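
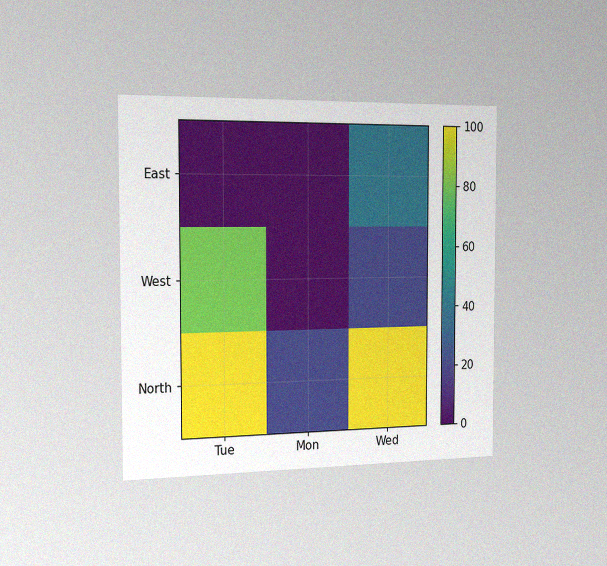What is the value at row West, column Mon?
0

The chart is viewed slightly from the left, with some photo noise. Matching cell (West, Mon) against the colorbar gives 0.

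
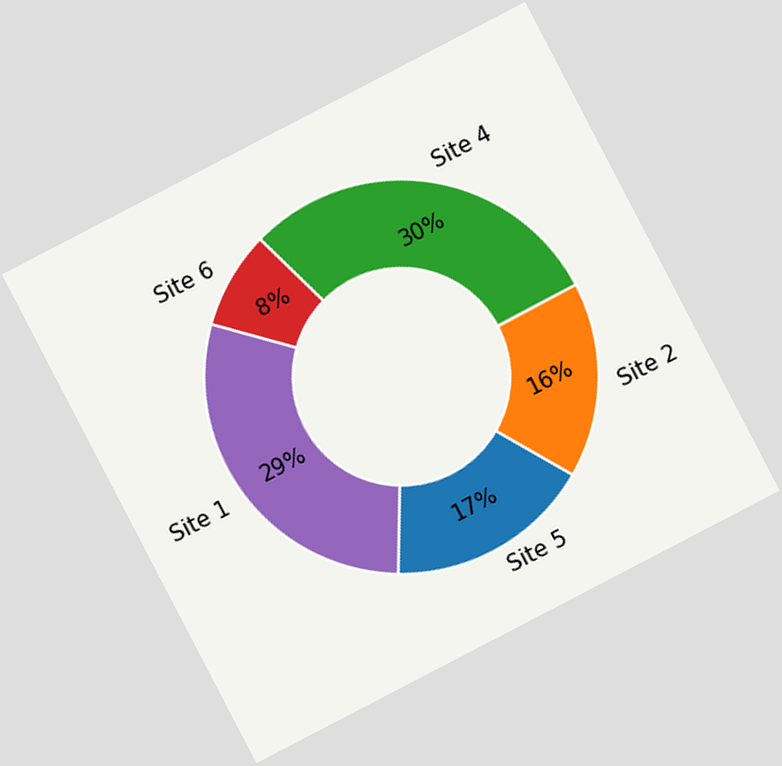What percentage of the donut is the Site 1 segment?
The chart is tilted about 28° counter-clockwise. The Site 1 segment takes up 29% of the ring.

29%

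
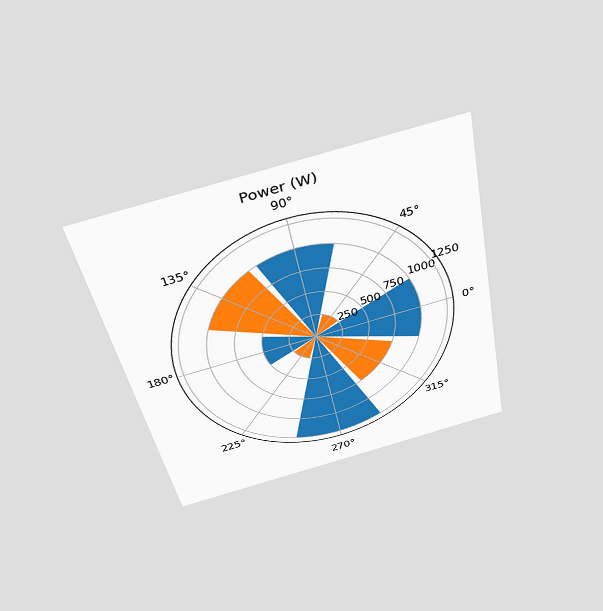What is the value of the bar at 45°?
250W

The chart is tilted about 11° counter-clockwise and viewed slightly from above. The bar at 45° reaches 250W on the radial axis.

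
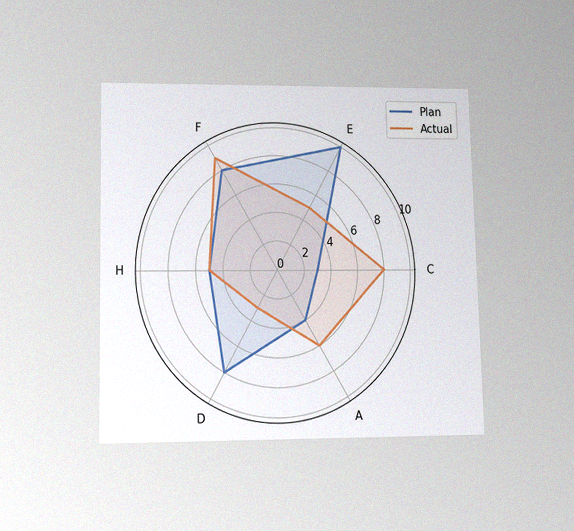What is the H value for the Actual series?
The chart is viewed at a slight angle, with some photo noise. On the H axis, Actual reaches 5.

5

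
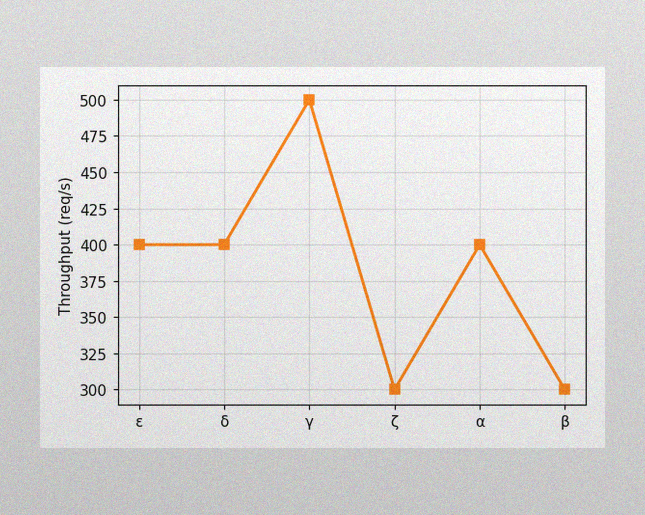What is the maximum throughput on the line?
The image has some photo noise and uneven lighting. The highest point is at γ, and reading across to the y-axis gives 500req/s.

500req/s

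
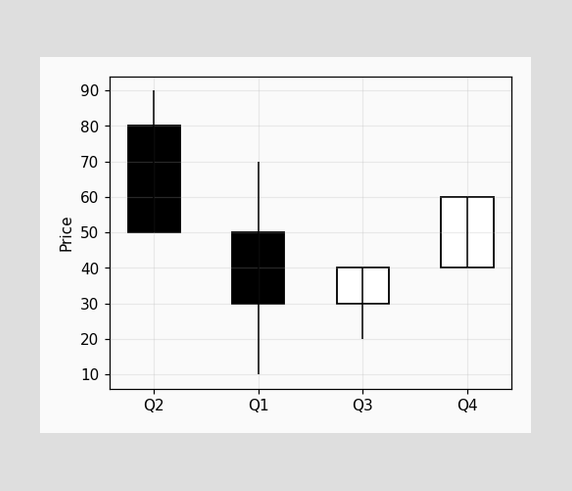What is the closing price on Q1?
The Q1 candle closes at 30.

30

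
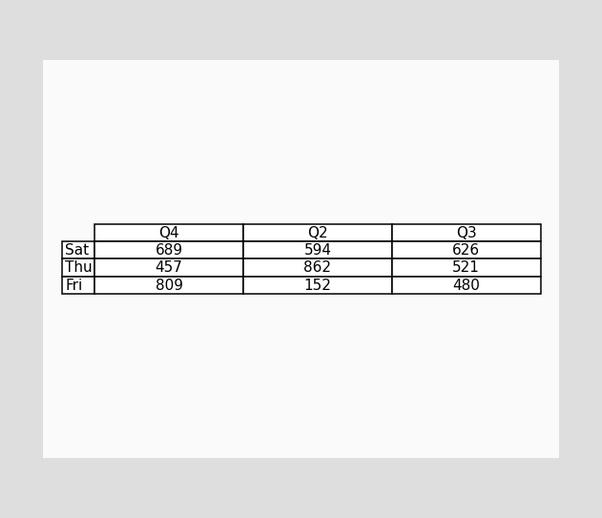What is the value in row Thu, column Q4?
457

The (Thu, Q4) cell reads 457.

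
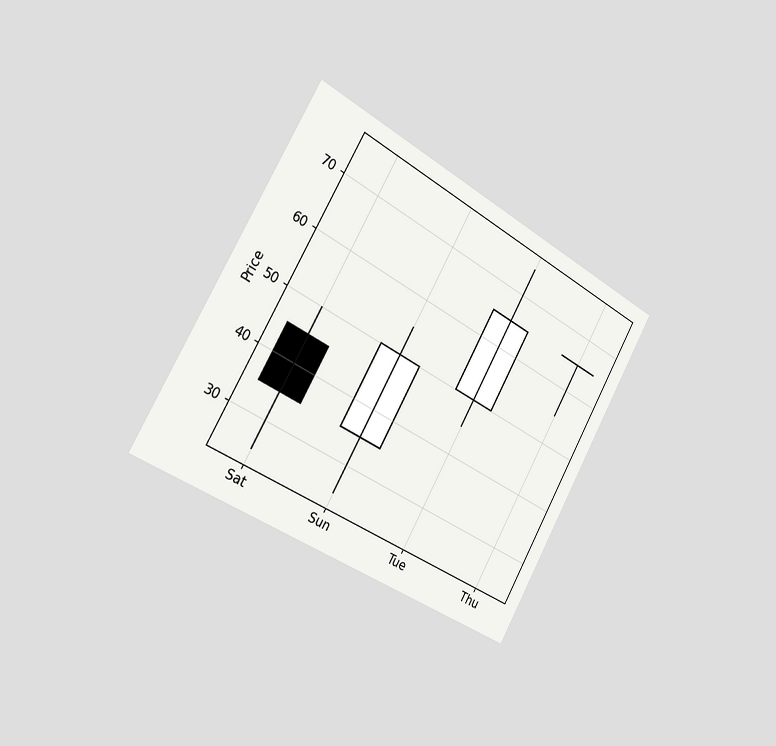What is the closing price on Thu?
65

The chart is tilted about 29° clockwise and viewed slightly from the left. The Thu candle closes at 65.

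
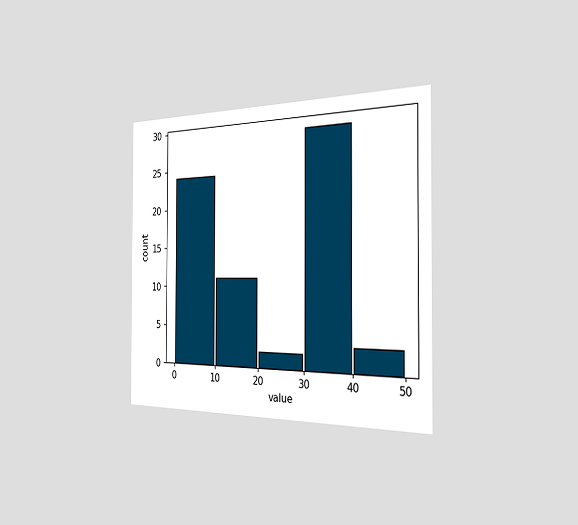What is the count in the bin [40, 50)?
3

The chart is viewed slightly from the right. The [40, 50) bin has height 3.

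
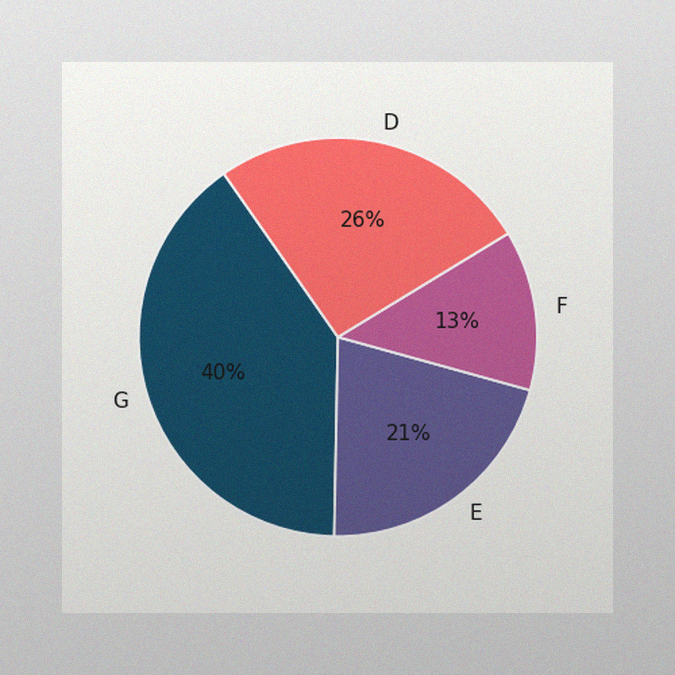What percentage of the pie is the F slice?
The image has some photo noise and uneven lighting. The F slice takes up 13% of the pie.

13%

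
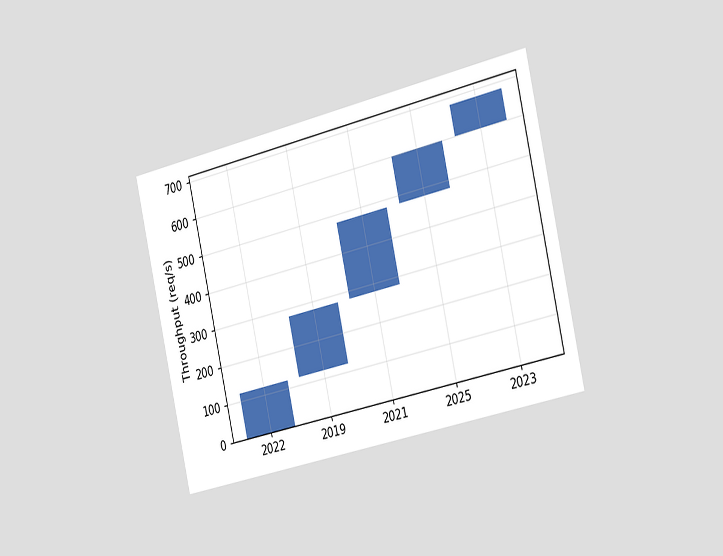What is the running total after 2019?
The chart is tilted about 13° counter-clockwise and viewed slightly from the right. After 2019 the running total reaches 280req/s.

280req/s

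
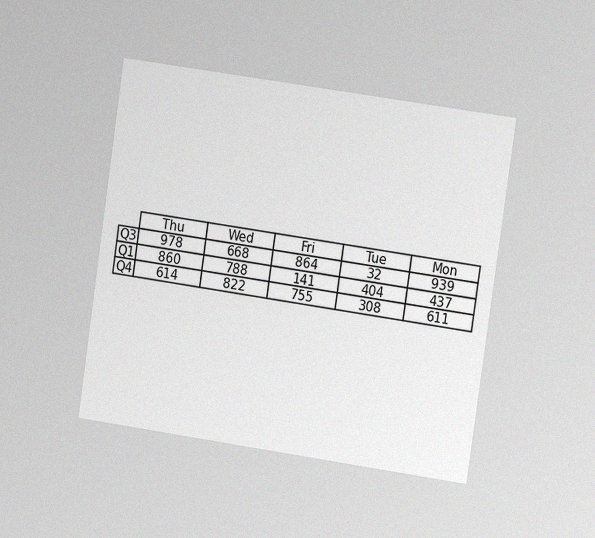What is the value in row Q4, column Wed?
The chart is tilted about 8° clockwise and viewed at a slight angle, with some photo noise. The (Q4, Wed) cell reads 822.

822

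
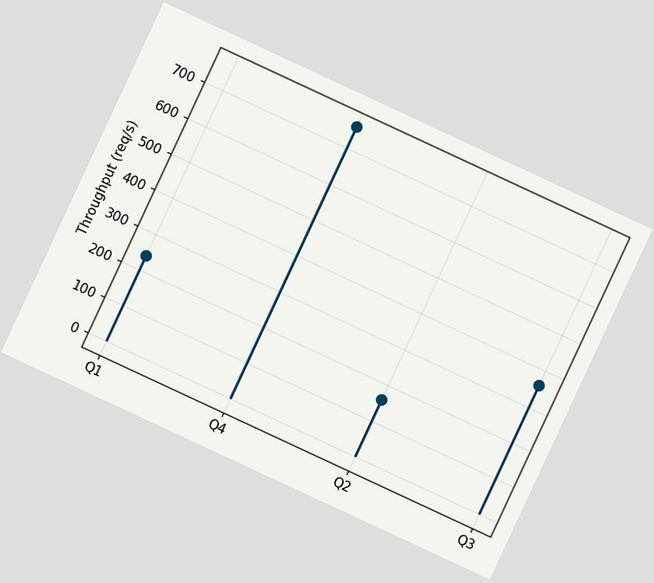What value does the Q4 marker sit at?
The chart is tilted about 25° clockwise. The Q4 marker sits at 760req/s.

760req/s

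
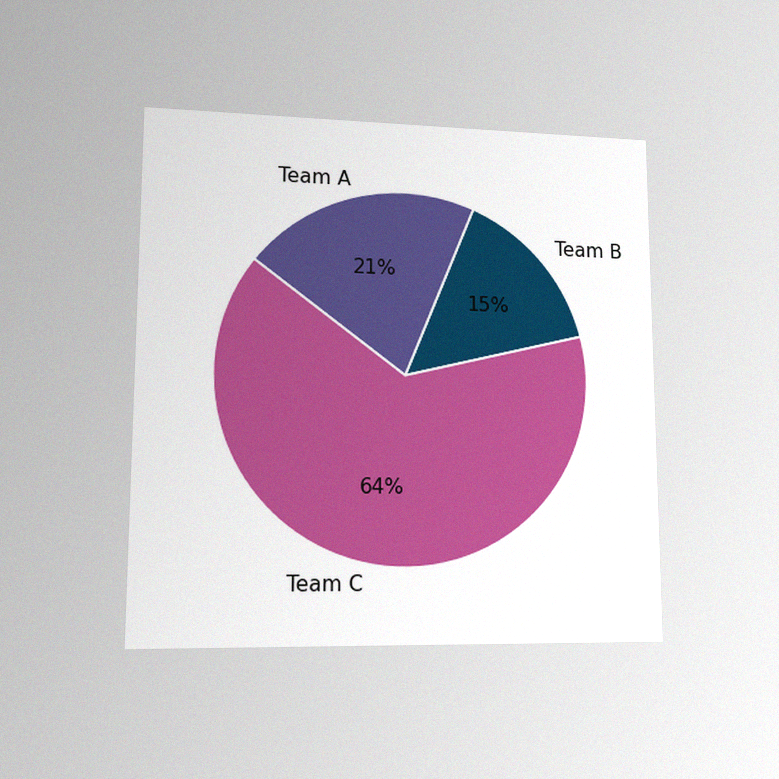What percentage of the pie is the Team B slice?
15%

The chart is viewed at a slight angle, with some photo noise. The Team B slice takes up 15% of the pie.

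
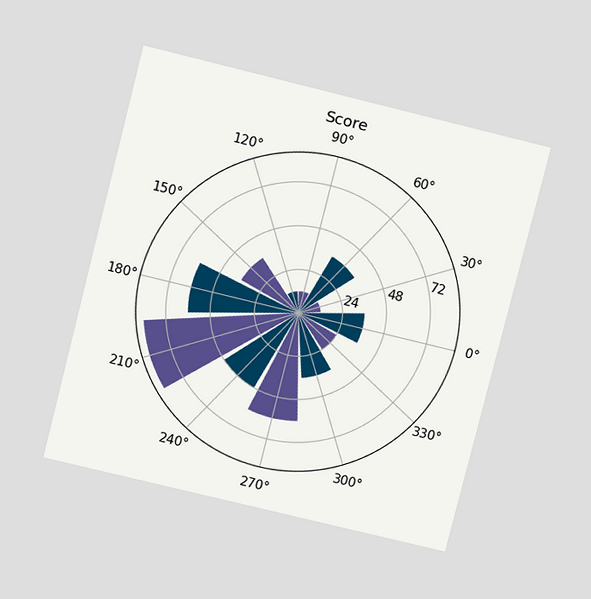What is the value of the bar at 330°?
The chart is tilted about 14° clockwise and viewed at a slight angle. The bar at 330° reaches 24 on the radial axis.

24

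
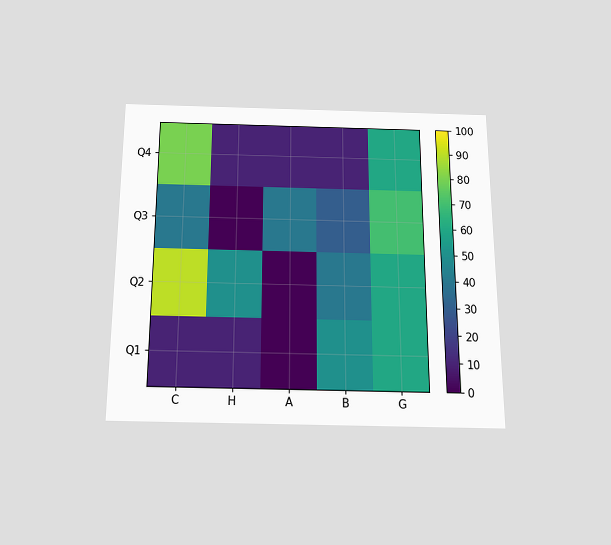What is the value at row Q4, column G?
60

The chart is viewed slightly from below. Matching cell (Q4, G) against the colorbar gives 60.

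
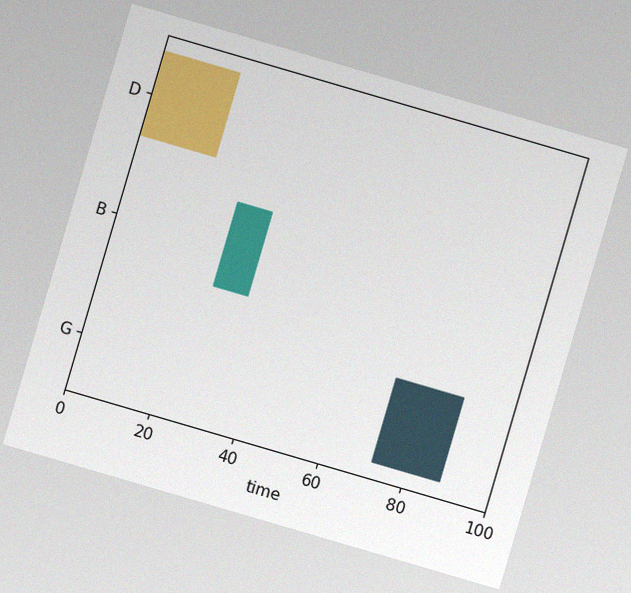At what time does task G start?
72

The chart is tilted about 16° clockwise, with some photo noise. The G bar begins at t=72.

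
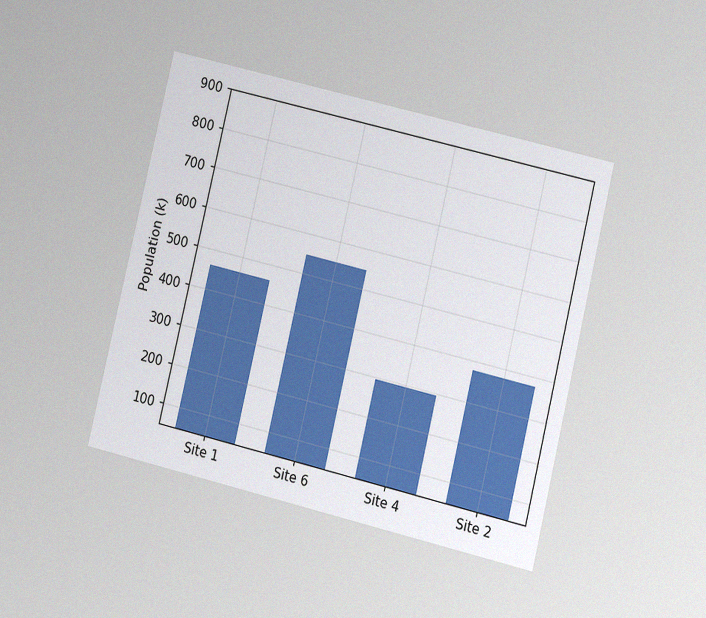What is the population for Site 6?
546k

The chart is tilted about 13° clockwise and viewed at a slight angle, with some photo noise. Reading along the chart's y-axis, the Site 6 bar reaches 546k.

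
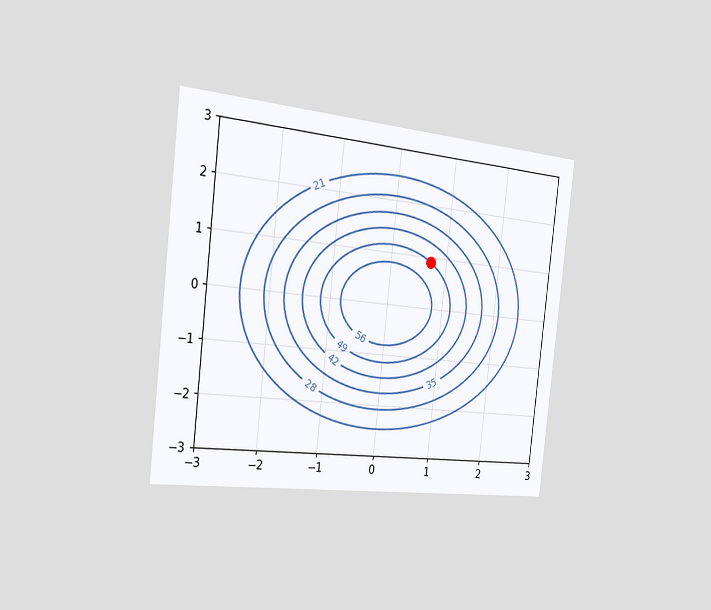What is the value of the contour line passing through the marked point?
The chart is tilted about 6° clockwise and viewed slightly from the left. The marked point sits on the contour labelled 49.

49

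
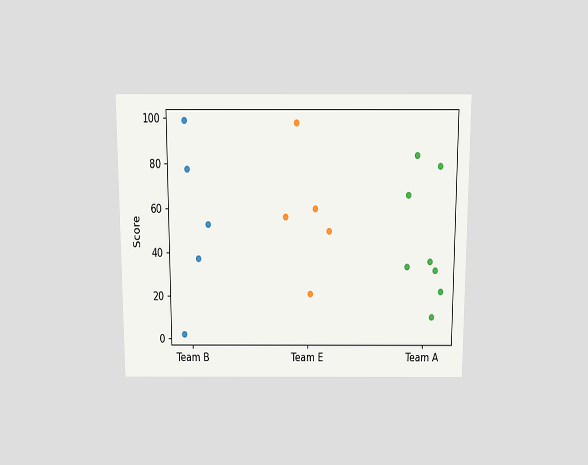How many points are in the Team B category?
The chart is viewed slightly from above. Counting the markers in the Team B column gives 5.

5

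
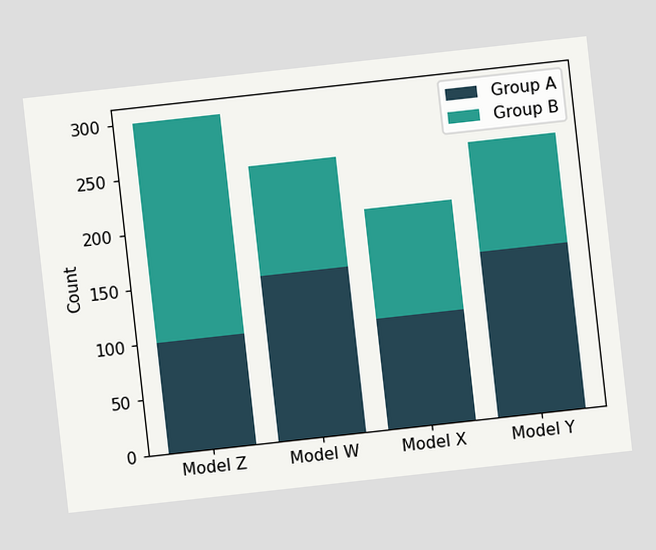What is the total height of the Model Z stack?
The chart is tilted about 6° counter-clockwise. The Model Z stack's top reaches 300 on the y-axis.

300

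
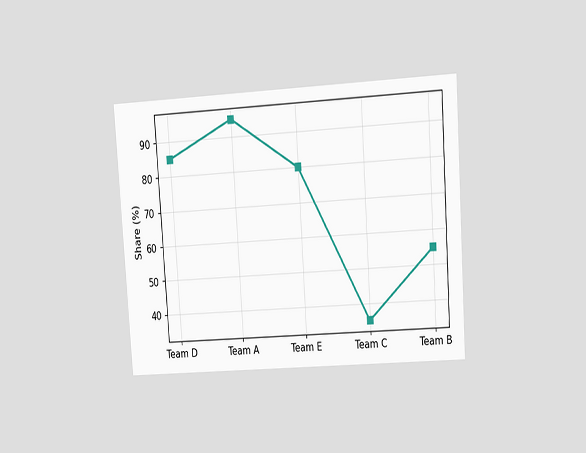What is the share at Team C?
The chart is tilted about 4° counter-clockwise and viewed at a slight angle. At Team C, the line is at 35%.

35%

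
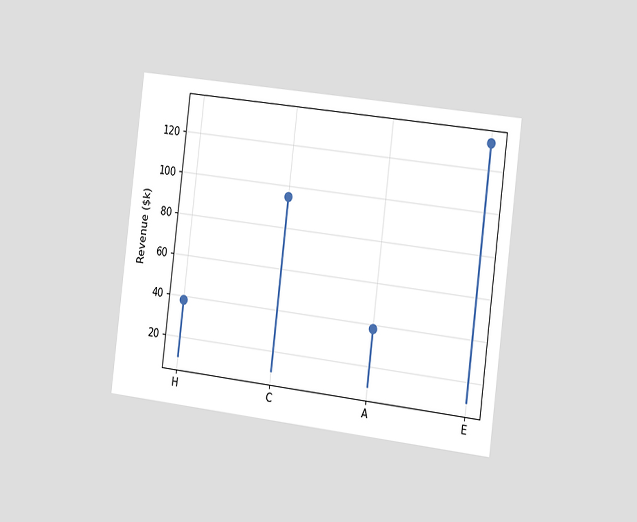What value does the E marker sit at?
$133k

The chart is tilted about 7° clockwise and viewed slightly from the right. The E marker sits at $133k.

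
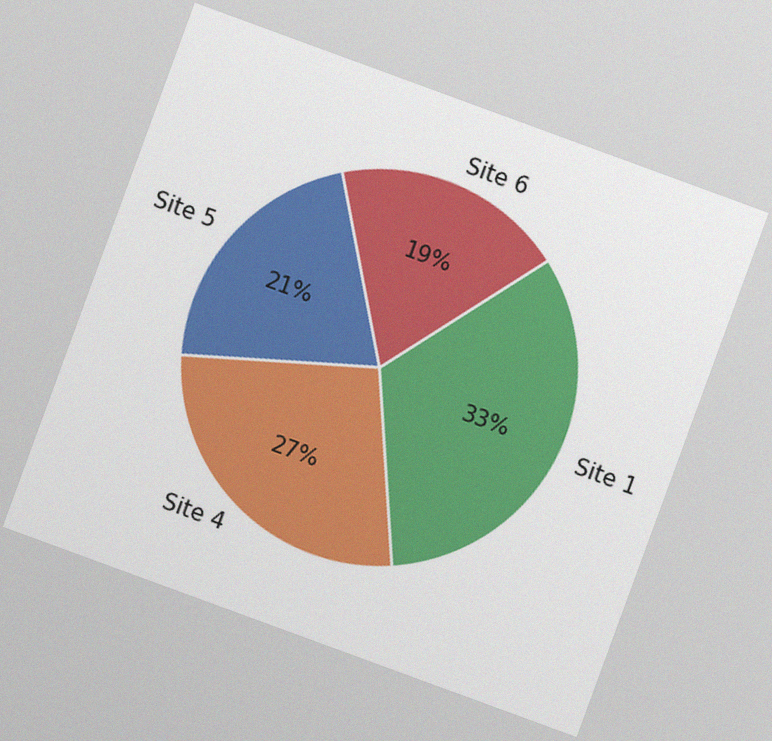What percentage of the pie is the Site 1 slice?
The chart is tilted about 20° clockwise, with some photo noise. The Site 1 slice takes up 33% of the pie.

33%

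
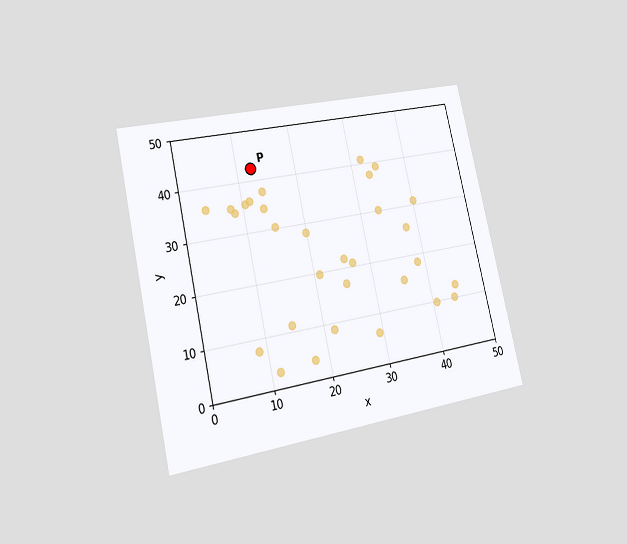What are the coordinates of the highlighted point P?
The chart is tilted about 13° counter-clockwise and viewed slightly from the left. Following the gridlines from P to each axis, P sits at (12.5, 42.5).

(12.5, 42.5)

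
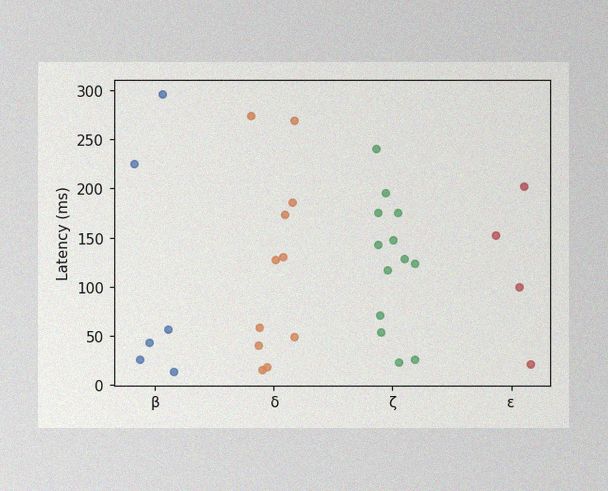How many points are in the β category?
The image has some photo noise and uneven lighting. Counting the markers in the β column gives 6.

6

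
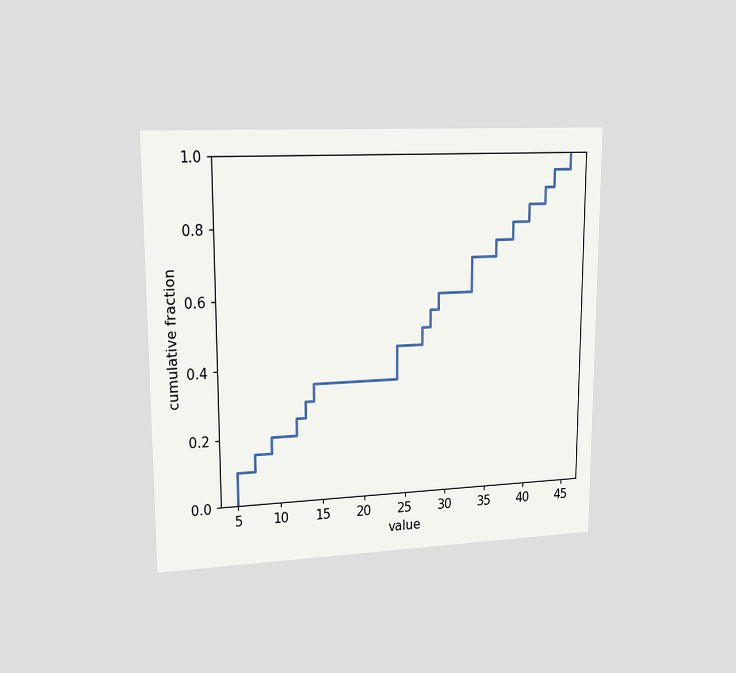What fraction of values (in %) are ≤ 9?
20%

The chart is viewed slightly from the left. At x=9 the ECDF step is at 20%.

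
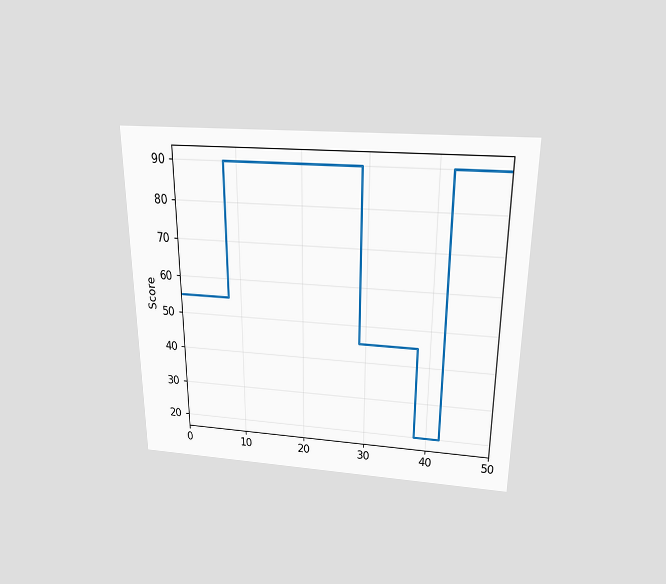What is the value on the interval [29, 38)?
45

The chart is viewed slightly from above. On [29, 38) the step sits at 45.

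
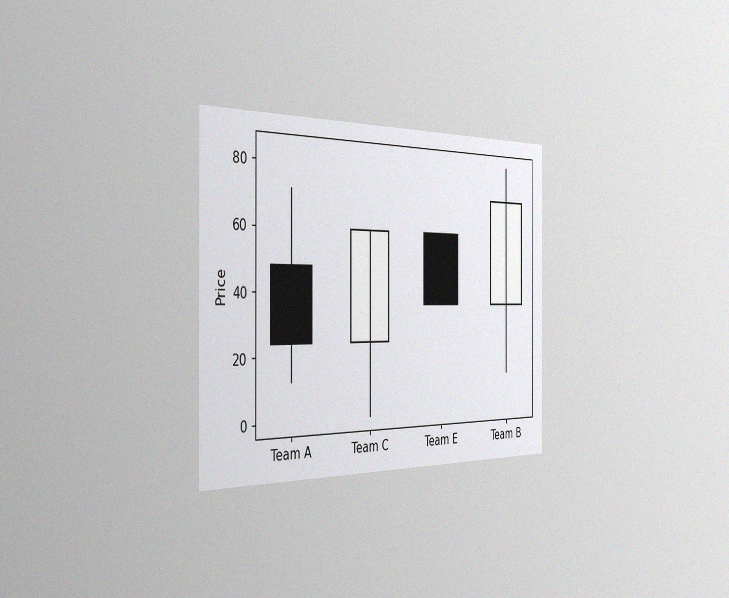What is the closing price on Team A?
24

The chart is viewed slightly from the left, with some photo noise. The Team A candle closes at 24.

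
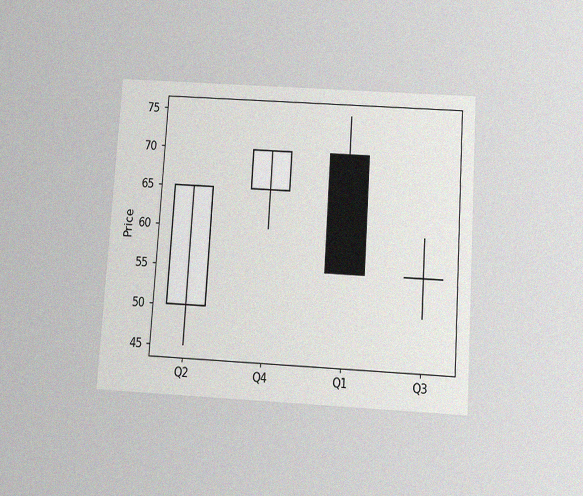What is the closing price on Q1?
The chart is tilted about 4° clockwise and viewed slightly from below, with some photo noise. The Q1 candle closes at 55.

55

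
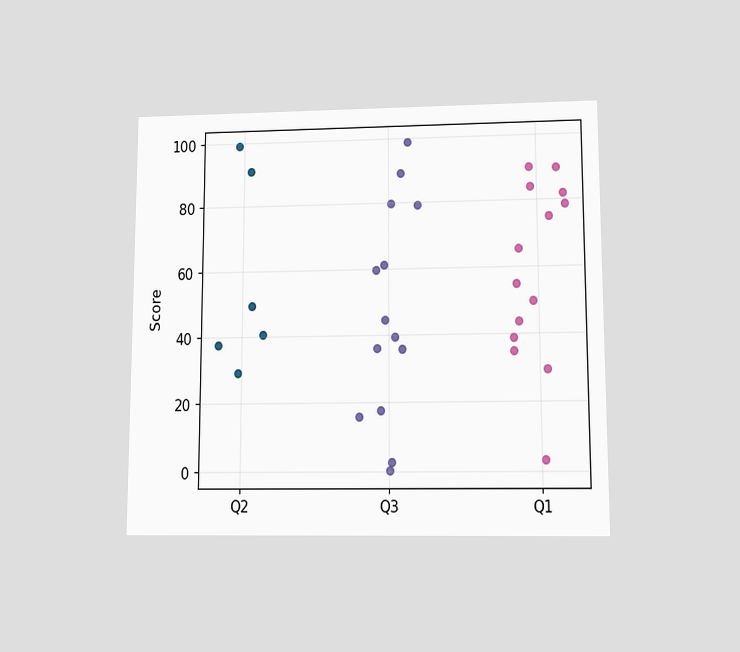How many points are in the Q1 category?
14

The chart is viewed at a slight angle. Counting the markers in the Q1 column gives 14.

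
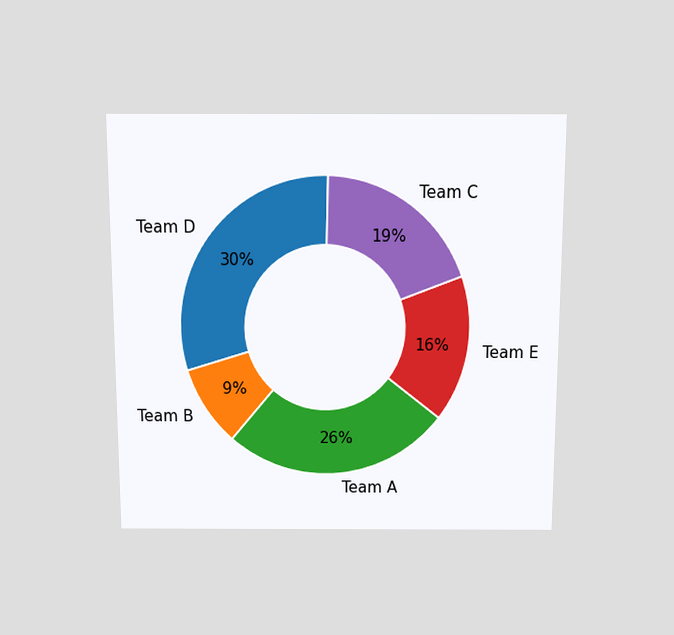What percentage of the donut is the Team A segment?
The chart is viewed slightly from above. The Team A segment takes up 26% of the ring.

26%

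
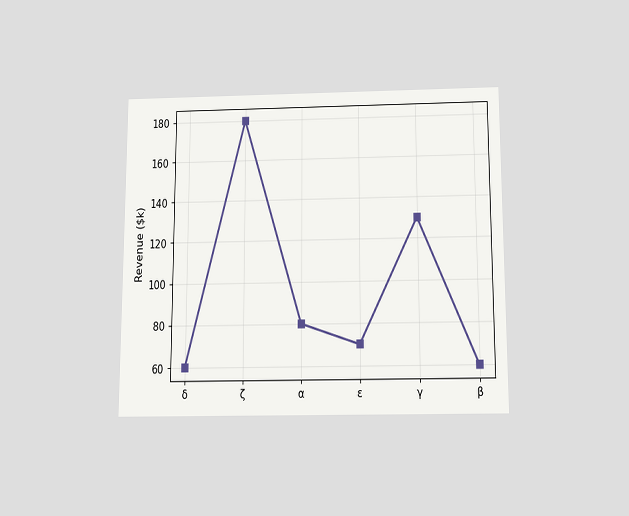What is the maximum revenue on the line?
$180k

The chart is viewed slightly from below. The highest point is at ζ, and reading across to the y-axis gives $180k.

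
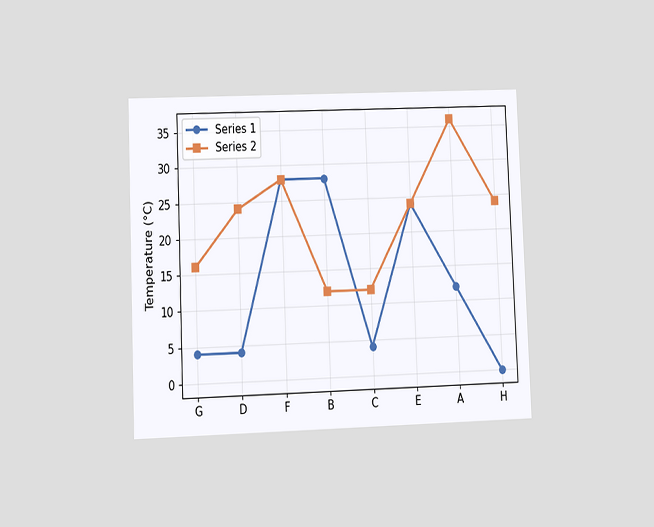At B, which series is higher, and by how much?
Series 1, by 16°C

The chart is tilted about 2° counter-clockwise and viewed at a slight angle. At B, Series 1 sits above the other line by 16°C.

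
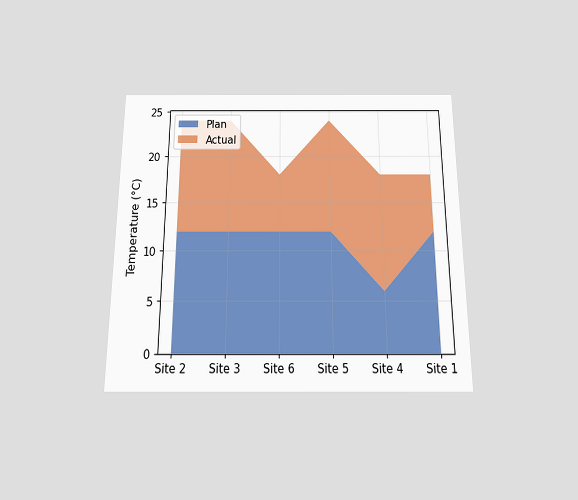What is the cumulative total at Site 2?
The chart is viewed slightly from below. The stacked total at Site 2 reaches 24°C.

24°C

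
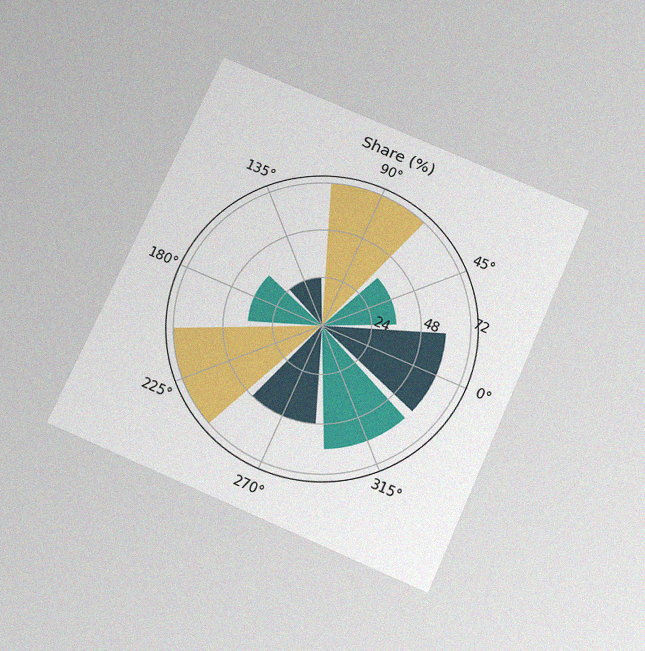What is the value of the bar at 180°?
36%

The chart is tilted about 24° clockwise and viewed slightly from below, with some photo noise. The bar at 180° reaches 36% on the radial axis.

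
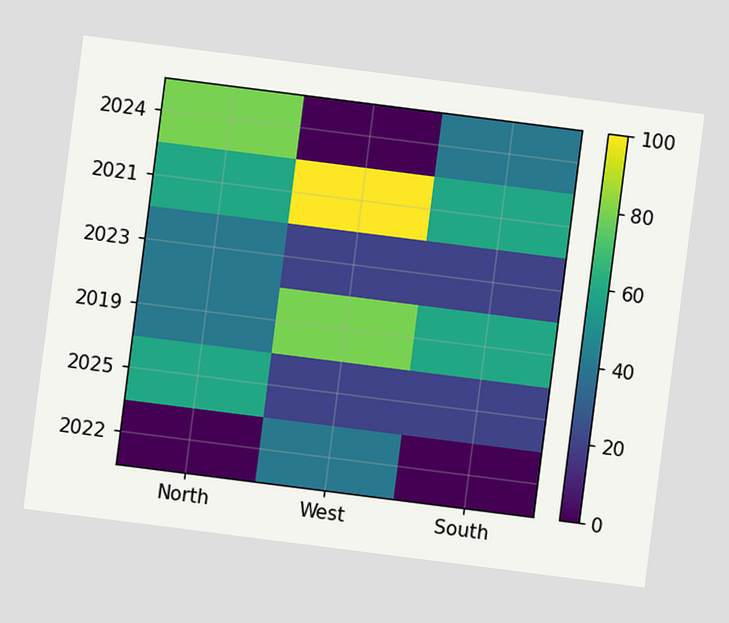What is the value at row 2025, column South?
The chart is tilted about 7° clockwise. Matching cell (2025, South) against the colorbar gives 20.

20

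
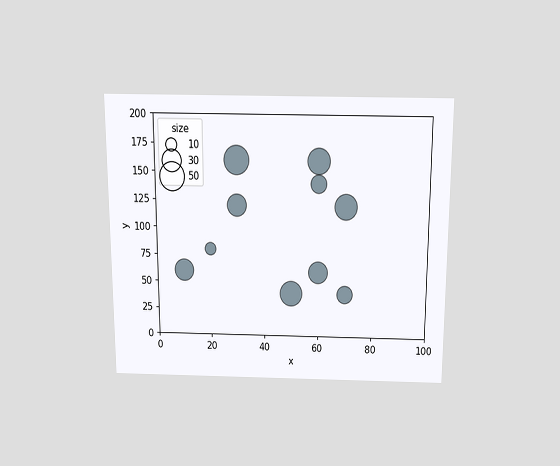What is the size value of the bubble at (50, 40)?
The chart is viewed slightly from above. Matching the bubble at (50, 40) against the size legend gives 40.

40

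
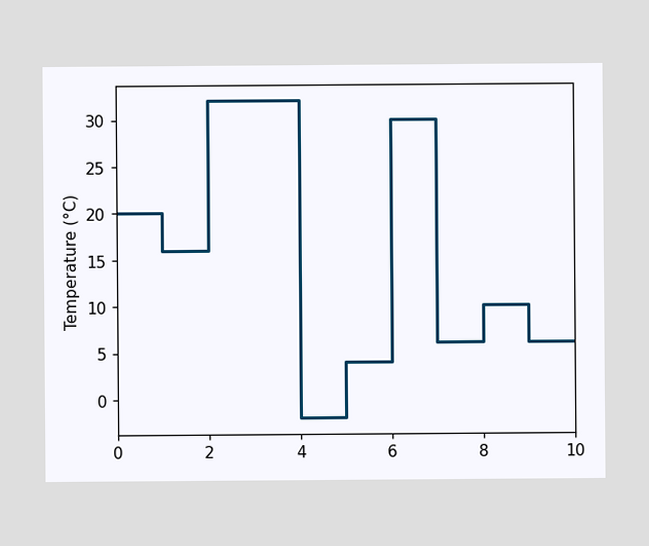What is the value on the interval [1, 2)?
On [1, 2) the step sits at 16°C.

16°C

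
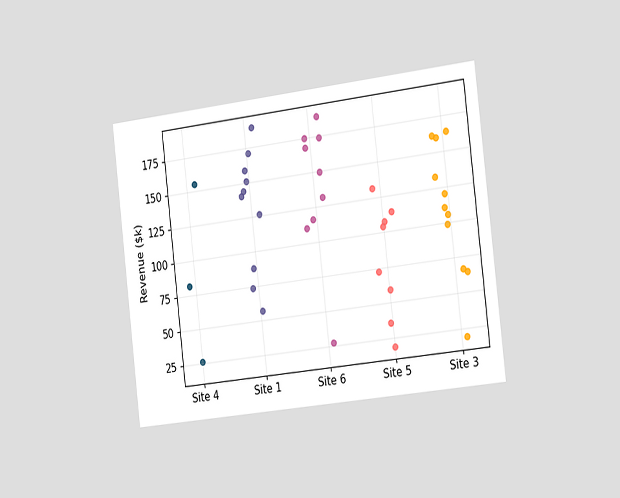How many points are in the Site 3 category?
11

The chart is tilted about 7° counter-clockwise and viewed slightly from the right. Counting the markers in the Site 3 column gives 11.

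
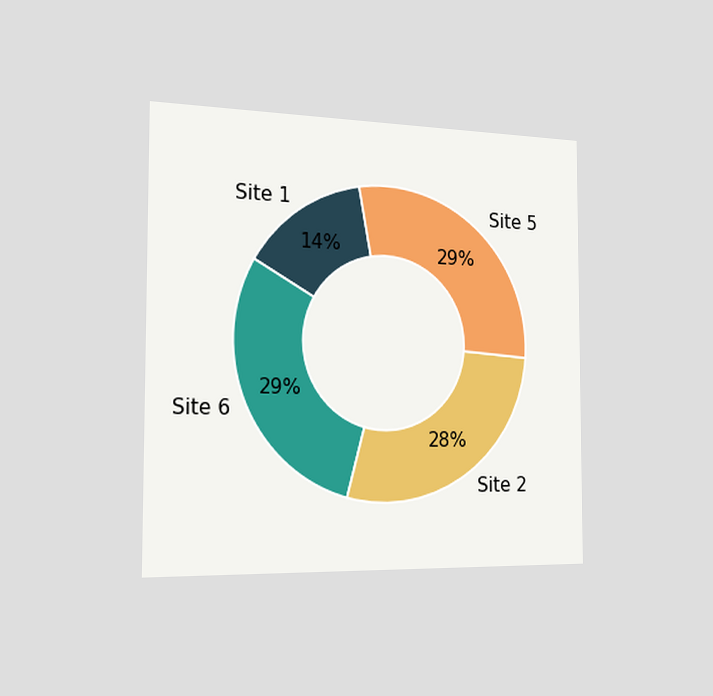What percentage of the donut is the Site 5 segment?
The chart is viewed slightly from the left. The Site 5 segment takes up 29% of the ring.

29%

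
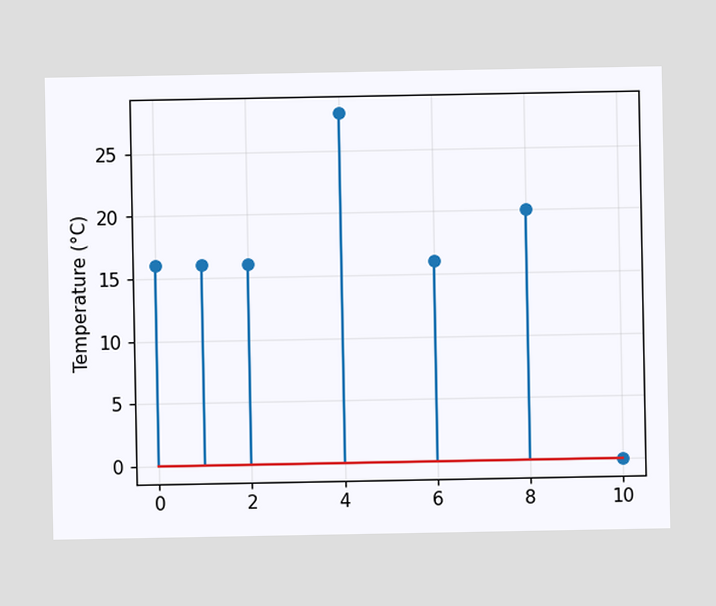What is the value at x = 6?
The stem at x=6 reaches 16°C.

16°C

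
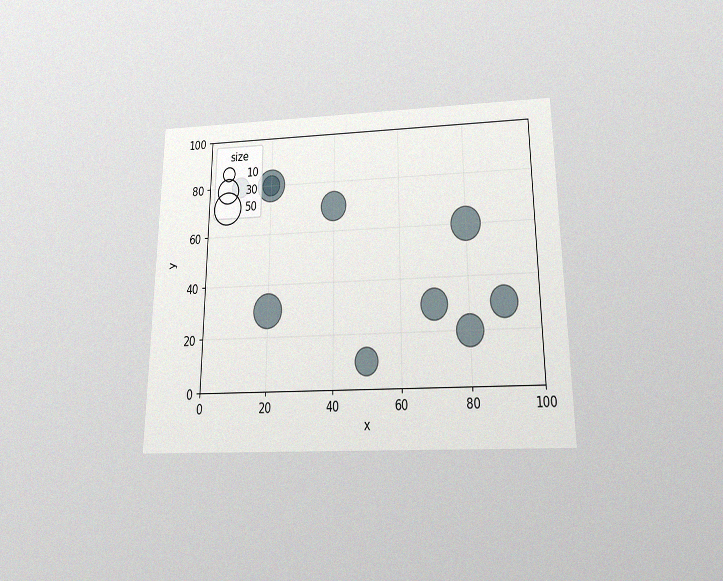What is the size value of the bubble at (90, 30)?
40

The chart is viewed slightly from below, with some photo noise. Matching the bubble at (90, 30) against the size legend gives 40.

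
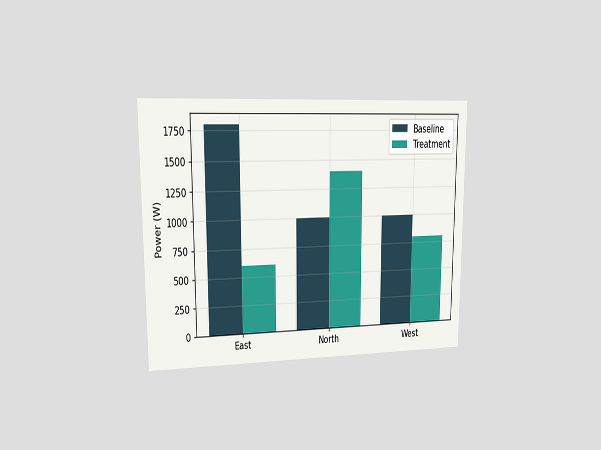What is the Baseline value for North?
The chart is viewed at a slight angle. The Baseline bar at North reaches 1000W on the y-axis.

1000W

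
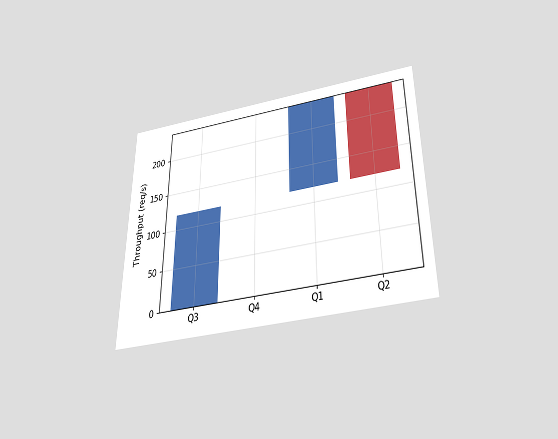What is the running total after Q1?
240req/s

The chart is viewed slightly from below. After Q1 the running total reaches 240req/s.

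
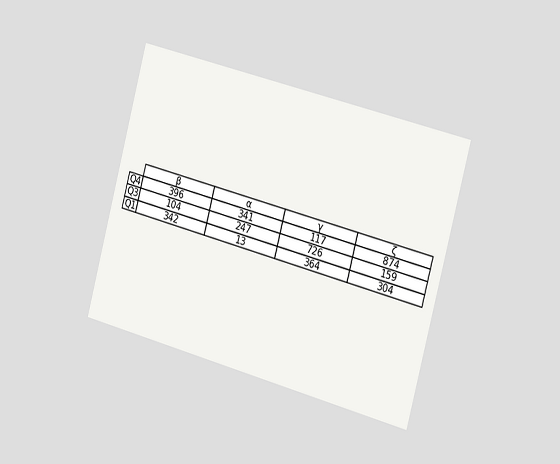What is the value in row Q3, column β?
The chart is tilted about 15° clockwise and viewed slightly from the right. The (Q3, β) cell reads 104.

104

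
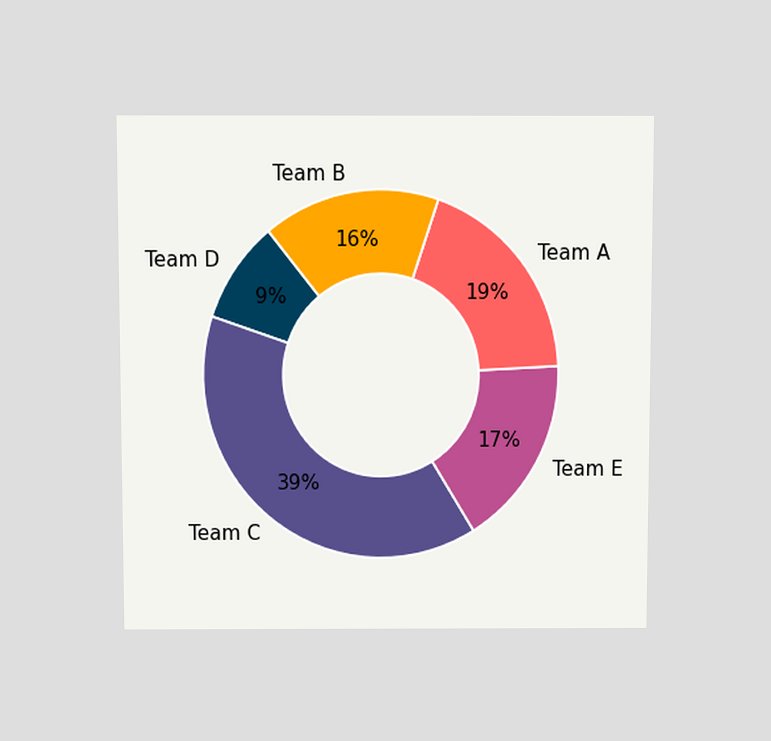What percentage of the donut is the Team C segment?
The chart is viewed slightly from above. The Team C segment takes up 39% of the ring.

39%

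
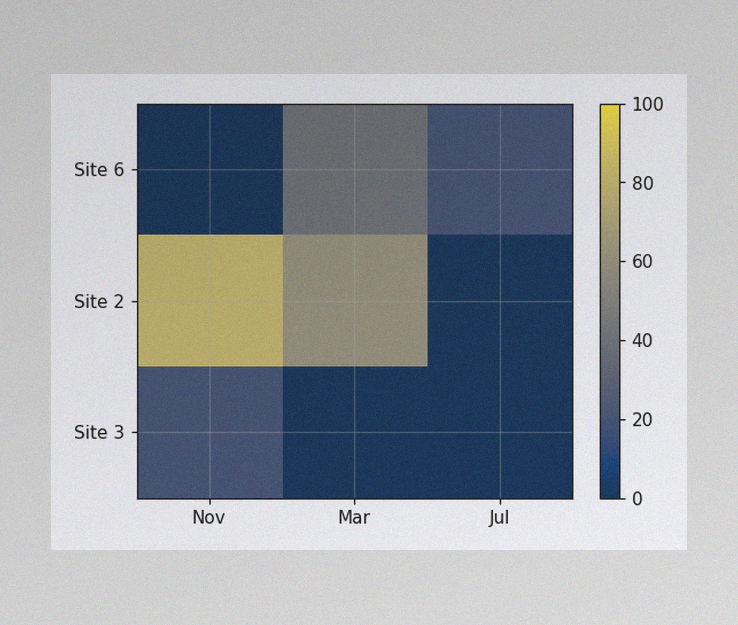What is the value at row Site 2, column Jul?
The image has some photo noise and uneven lighting. Matching cell (Site 2, Jul) against the colorbar gives 0.

0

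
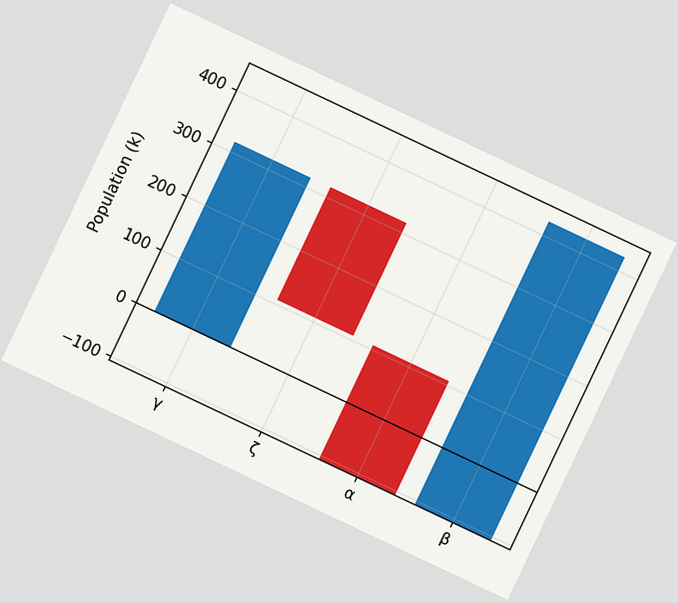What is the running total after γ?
The chart is tilted about 25° clockwise. After γ the running total reaches 318k.

318k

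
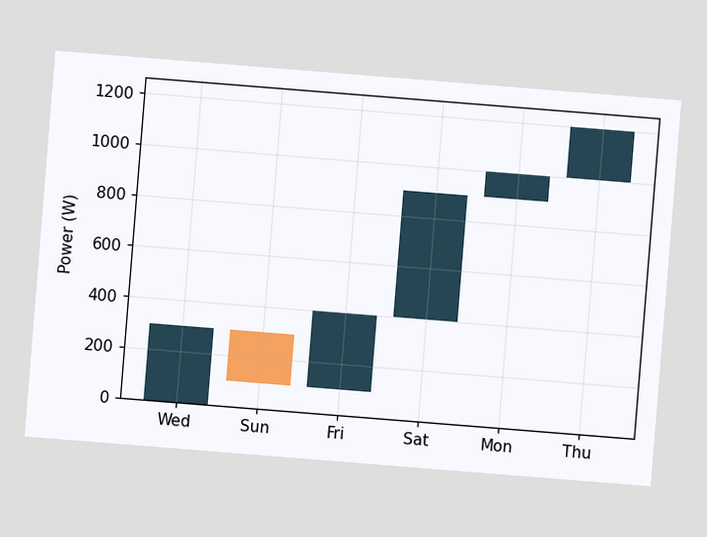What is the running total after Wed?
300W

The chart is tilted about 5° clockwise. After Wed the running total reaches 300W.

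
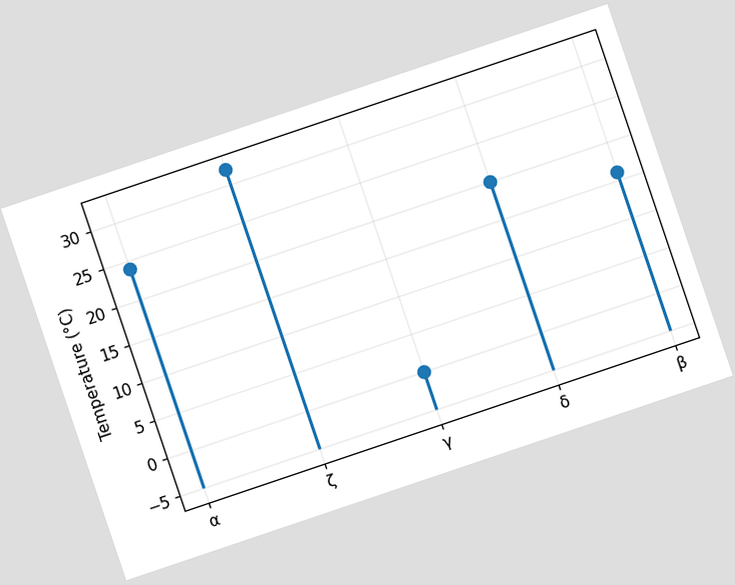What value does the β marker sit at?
The chart is tilted about 19° counter-clockwise. The β marker sits at 16°C.

16°C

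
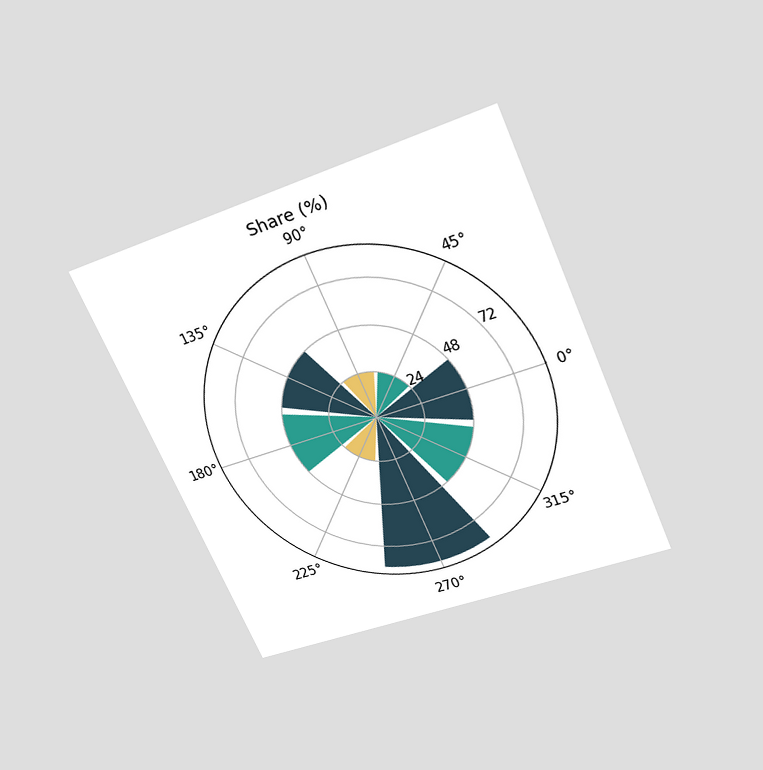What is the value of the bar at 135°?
The chart is tilted about 23° counter-clockwise and viewed slightly from above. The bar at 135° reaches 48% on the radial axis.

48%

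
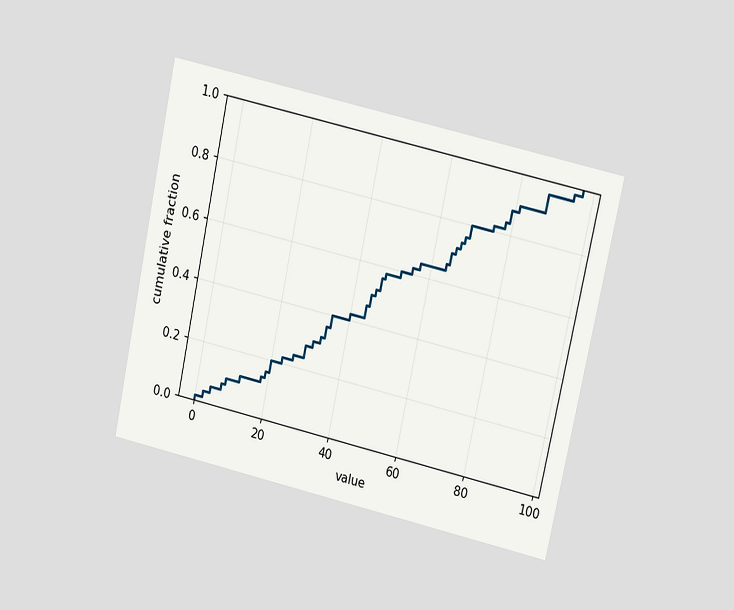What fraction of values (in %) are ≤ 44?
46%

The chart is tilted about 12° clockwise and viewed at a slight angle. At x=44 the ECDF step is at 46%.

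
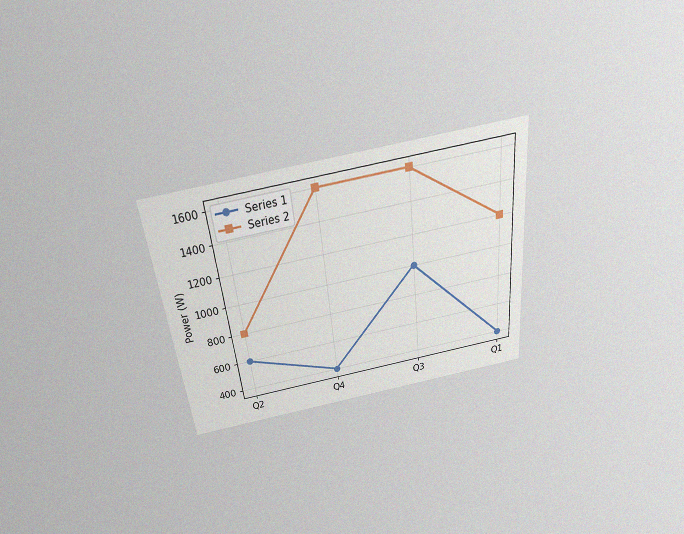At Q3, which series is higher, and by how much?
The chart is tilted about 6° counter-clockwise and viewed slightly from above, with some photo noise. At Q3, Series 2 sits above the other line by 600W.

Series 2, by 600W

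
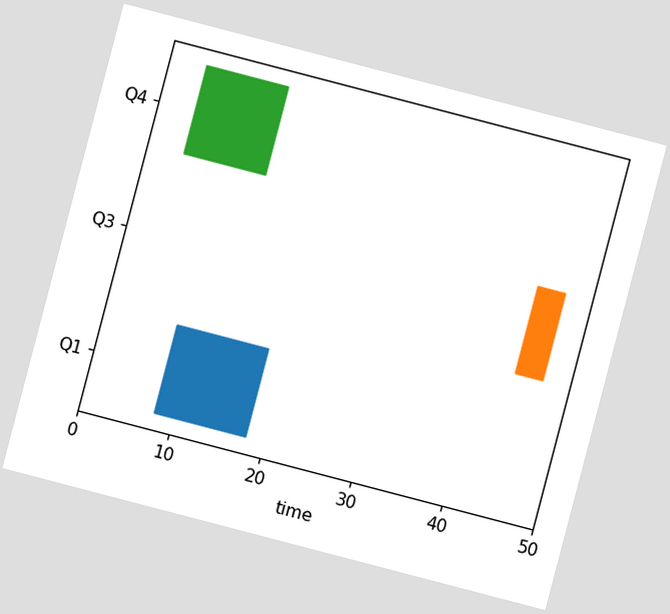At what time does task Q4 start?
The chart is tilted about 15° clockwise. The Q4 bar begins at t=4.

4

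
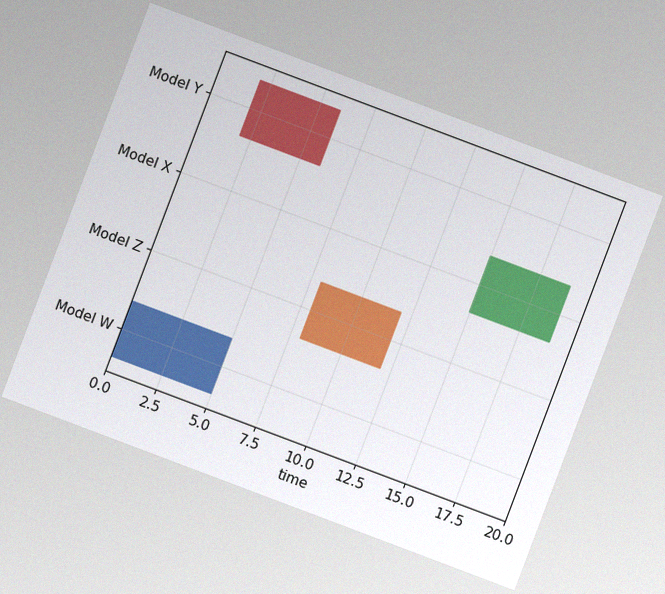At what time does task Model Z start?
The chart is tilted about 21° clockwise, with some photo noise. The Model Z bar begins at t=8.

8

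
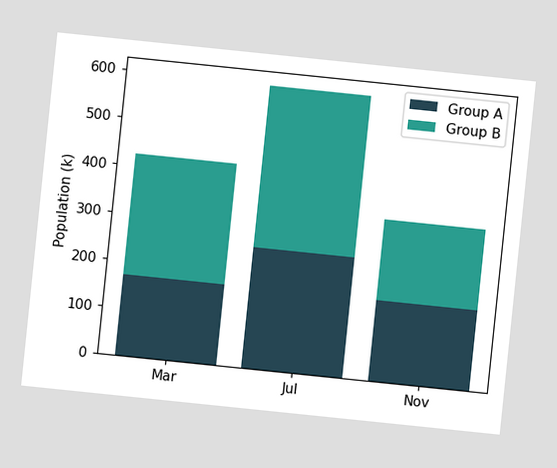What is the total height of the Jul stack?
595k

The chart is tilted about 6° clockwise. The Jul stack's top reaches 595k on the y-axis.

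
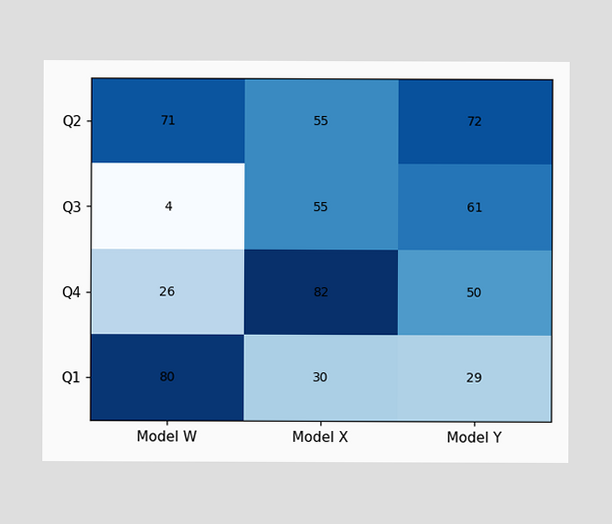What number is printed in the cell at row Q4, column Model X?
82

The (Q4, Model X) cell reads 82.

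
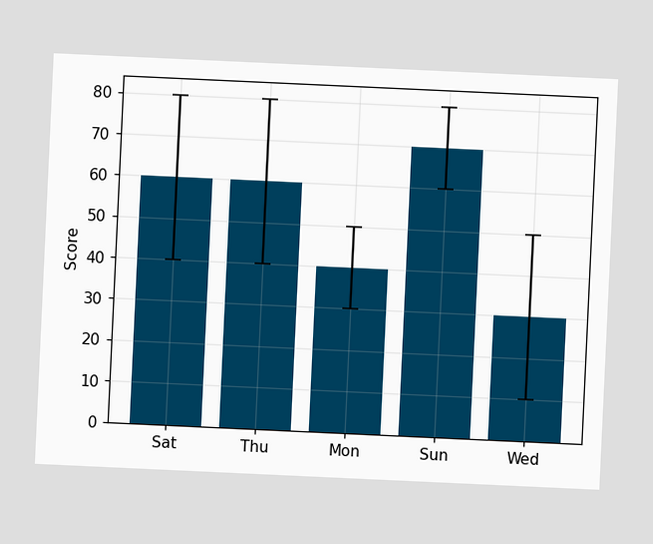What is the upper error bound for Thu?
80

The chart is tilted about 3° clockwise. The Thu bar's upper whisker reaches 80.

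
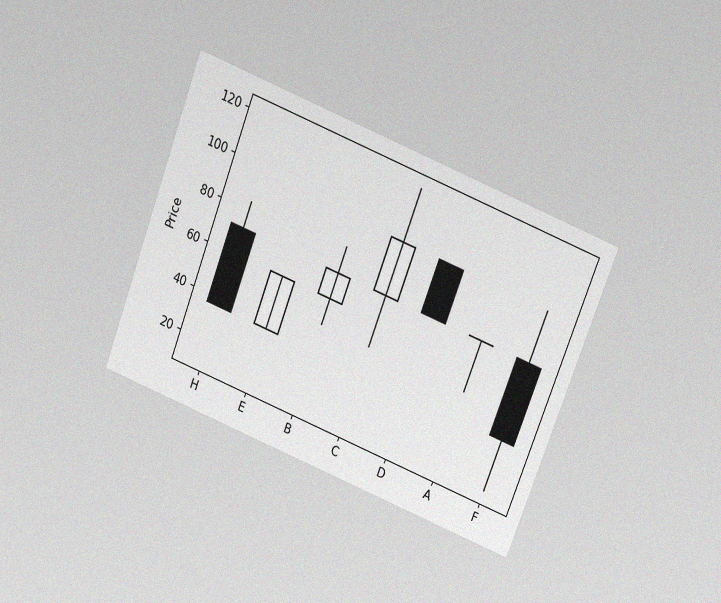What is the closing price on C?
The chart is tilted about 21° clockwise and viewed slightly from above, with some photo noise. The C candle closes at 96.

96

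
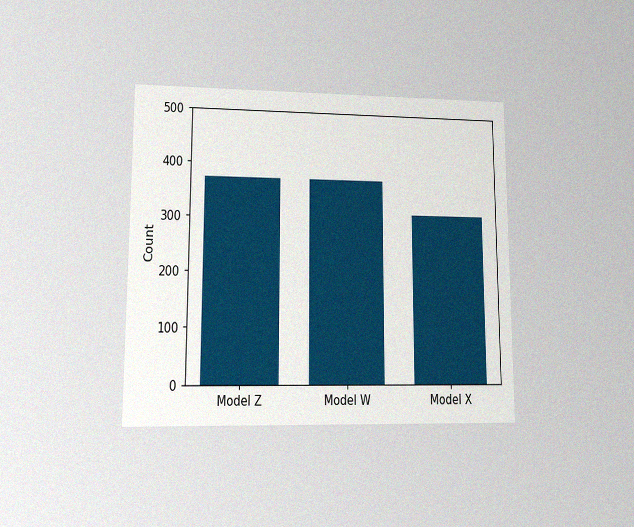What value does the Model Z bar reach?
372

The chart is viewed at a slight angle, with some photo noise. Reading along the chart's y-axis, the Model Z bar reaches 372.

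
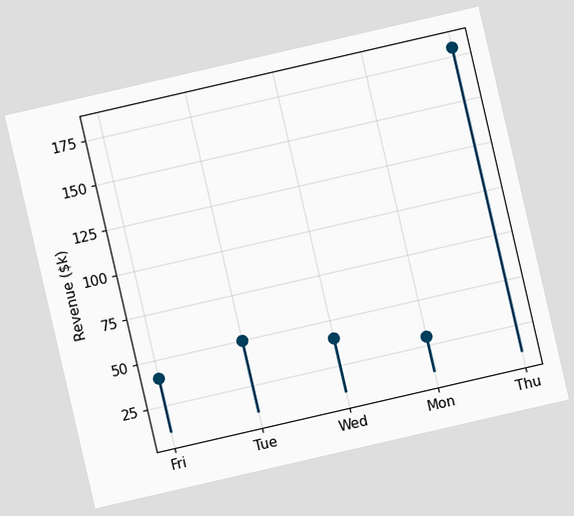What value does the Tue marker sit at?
The chart is tilted about 13° counter-clockwise. The Tue marker sits at $50k.

$50k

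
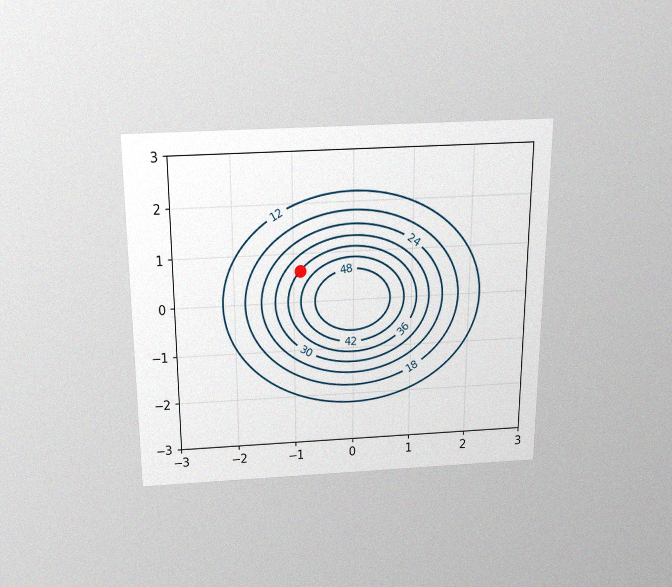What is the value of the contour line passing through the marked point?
The chart is viewed slightly from above, with some photo noise. The marked point sits on the contour labelled 36.

36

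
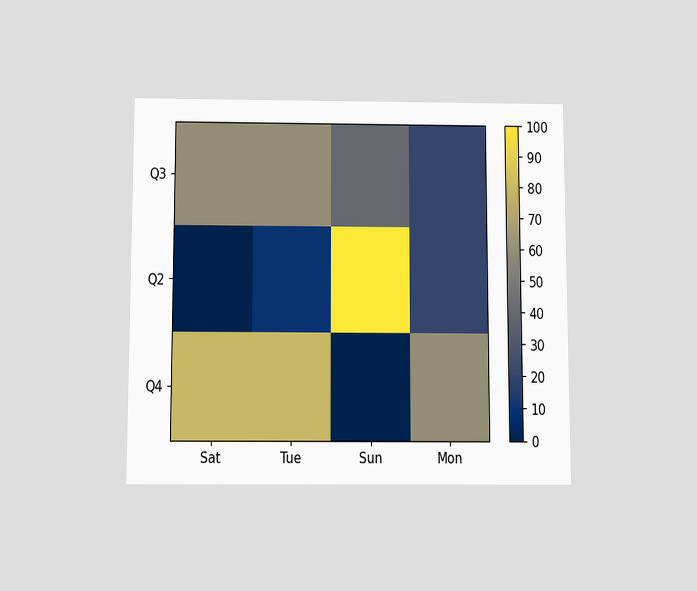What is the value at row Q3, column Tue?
60

The chart is viewed slightly from below. Matching cell (Q3, Tue) against the colorbar gives 60.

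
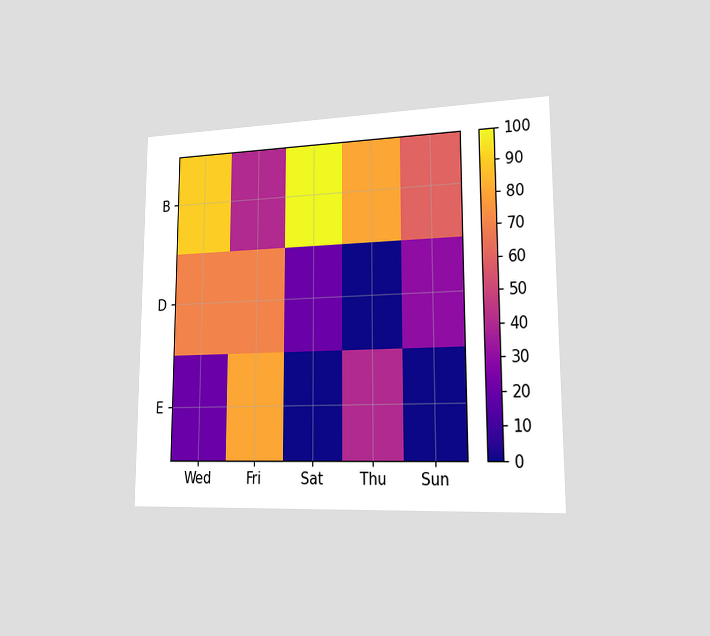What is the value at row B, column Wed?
90

The chart is viewed slightly from the right. Matching cell (B, Wed) against the colorbar gives 90.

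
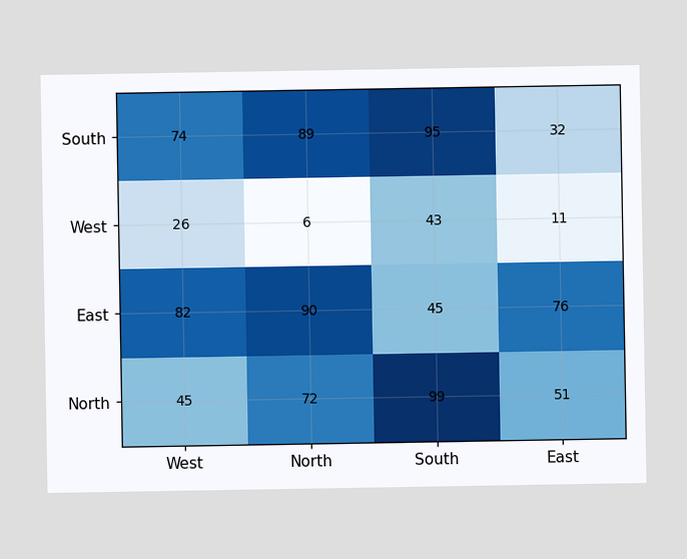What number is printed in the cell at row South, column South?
95

The (South, South) cell reads 95.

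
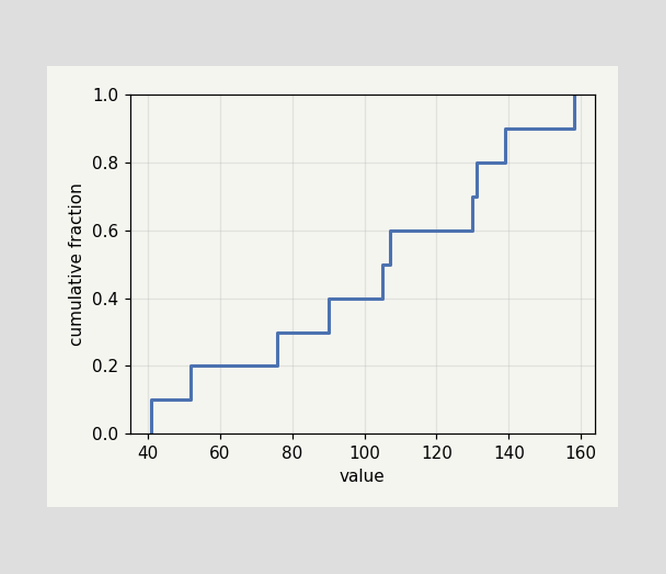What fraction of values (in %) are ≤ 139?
90%

At x=139 the ECDF step is at 90%.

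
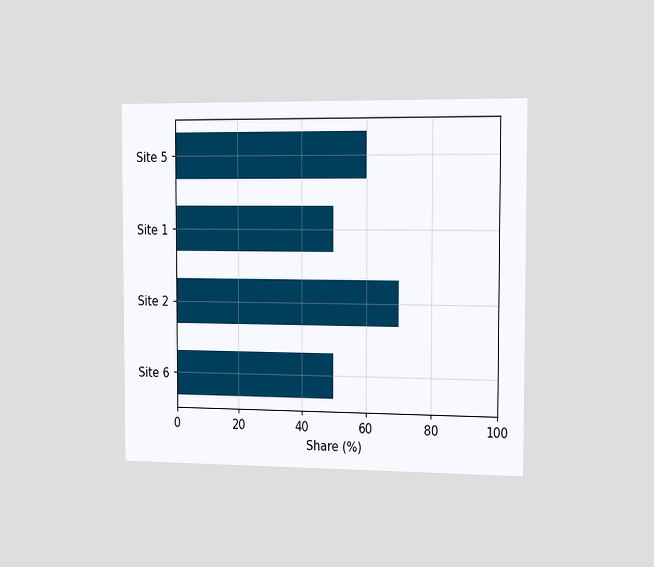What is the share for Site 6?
The chart is viewed slightly from the right. Reading along the chart's x-axis, the Site 6 bar reaches 50%.

50%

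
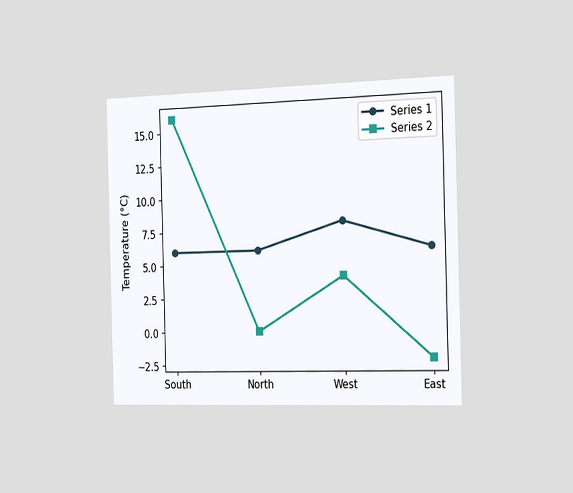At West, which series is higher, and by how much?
Series 1, by 4°C

The chart is viewed slightly from the right. At West, Series 1 sits above the other line by 4°C.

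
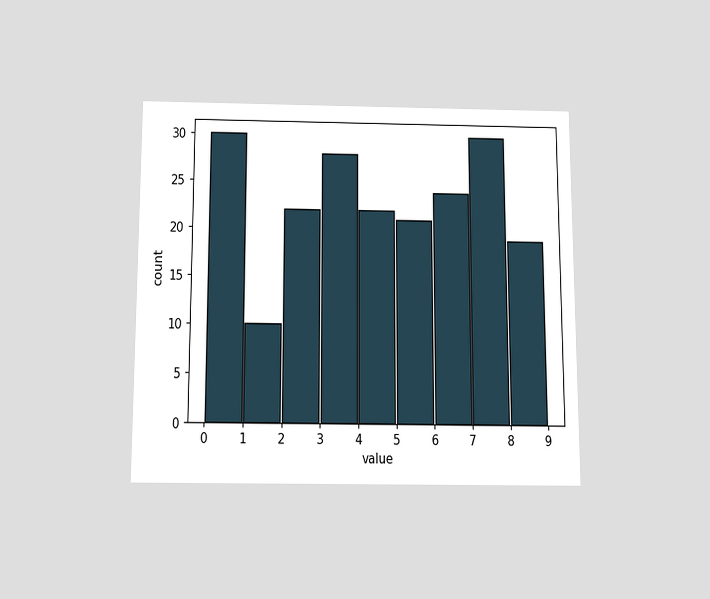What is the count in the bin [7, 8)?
The chart is viewed slightly from below. The [7, 8) bin has height 30.

30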